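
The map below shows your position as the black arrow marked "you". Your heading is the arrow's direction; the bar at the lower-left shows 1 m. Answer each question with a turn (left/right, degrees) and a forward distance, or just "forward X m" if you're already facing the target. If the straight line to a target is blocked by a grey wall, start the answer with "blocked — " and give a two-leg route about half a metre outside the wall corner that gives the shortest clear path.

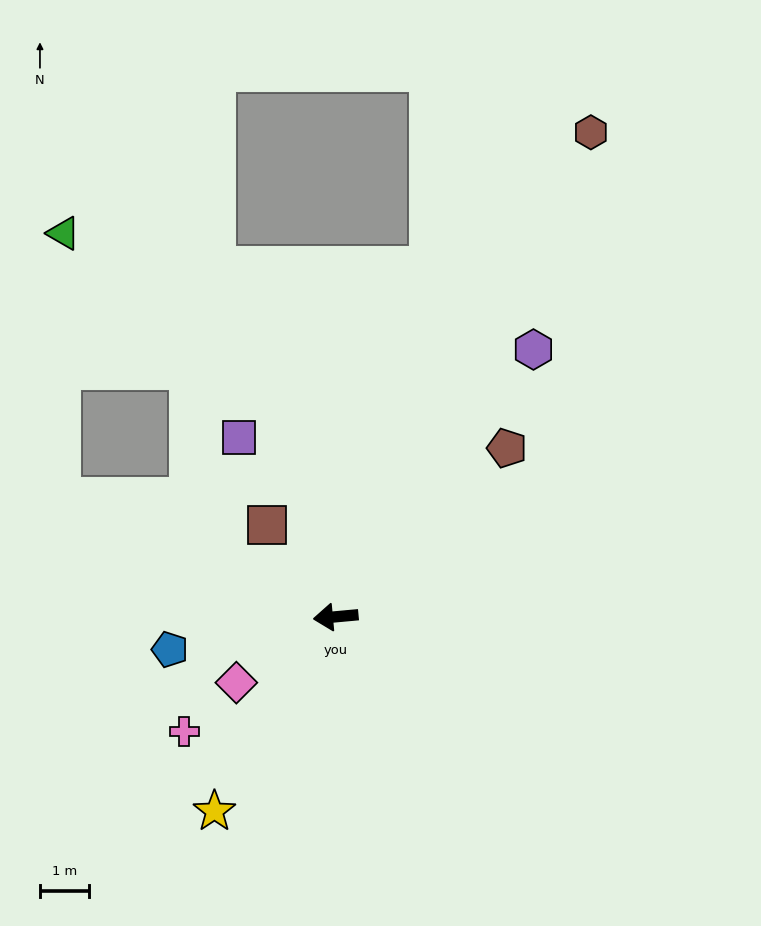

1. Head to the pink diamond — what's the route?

turn left 28°, forward 2.4 m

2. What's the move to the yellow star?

turn left 53°, forward 4.7 m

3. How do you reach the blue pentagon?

turn left 6°, forward 3.4 m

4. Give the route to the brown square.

turn right 58°, forward 2.3 m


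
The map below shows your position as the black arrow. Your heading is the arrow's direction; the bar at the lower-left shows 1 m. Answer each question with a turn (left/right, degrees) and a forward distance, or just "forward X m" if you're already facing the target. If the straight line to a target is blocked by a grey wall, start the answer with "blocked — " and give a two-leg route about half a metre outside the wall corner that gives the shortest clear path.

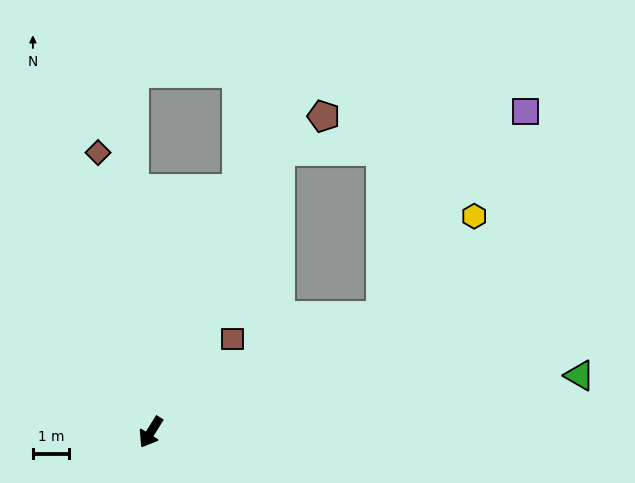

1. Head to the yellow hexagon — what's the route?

blocked — turn left 149°, forward 7.0 m, then turn left 20°, forward 3.7 m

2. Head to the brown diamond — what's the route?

turn right 137°, forward 7.8 m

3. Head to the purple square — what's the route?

blocked — turn left 149°, forward 7.0 m, then turn left 28°, forward 6.8 m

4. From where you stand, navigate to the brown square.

turn left 171°, forward 3.4 m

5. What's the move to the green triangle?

turn left 129°, forward 11.8 m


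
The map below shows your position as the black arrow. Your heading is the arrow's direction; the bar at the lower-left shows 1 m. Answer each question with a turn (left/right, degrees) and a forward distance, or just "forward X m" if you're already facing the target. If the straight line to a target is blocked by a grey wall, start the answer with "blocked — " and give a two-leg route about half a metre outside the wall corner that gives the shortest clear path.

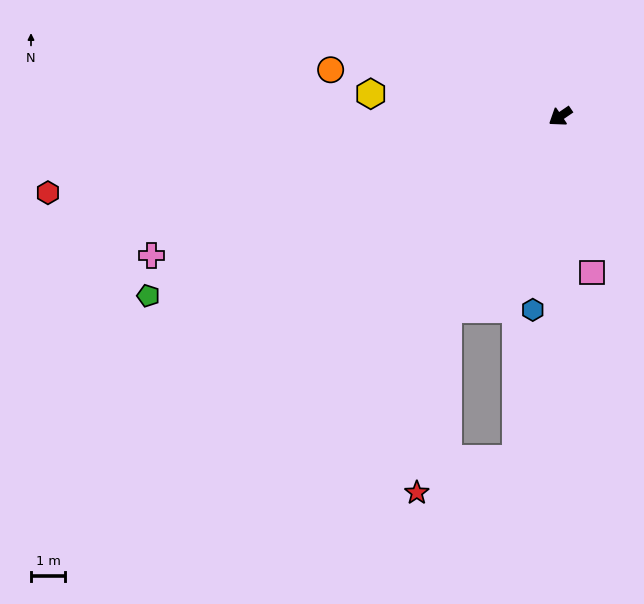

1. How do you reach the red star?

blocked — turn left 25°, forward 6.5 m, then turn left 21°, forward 5.4 m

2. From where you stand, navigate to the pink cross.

turn right 15°, forward 12.5 m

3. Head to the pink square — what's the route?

turn left 67°, forward 4.6 m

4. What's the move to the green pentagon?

turn right 11°, forward 13.0 m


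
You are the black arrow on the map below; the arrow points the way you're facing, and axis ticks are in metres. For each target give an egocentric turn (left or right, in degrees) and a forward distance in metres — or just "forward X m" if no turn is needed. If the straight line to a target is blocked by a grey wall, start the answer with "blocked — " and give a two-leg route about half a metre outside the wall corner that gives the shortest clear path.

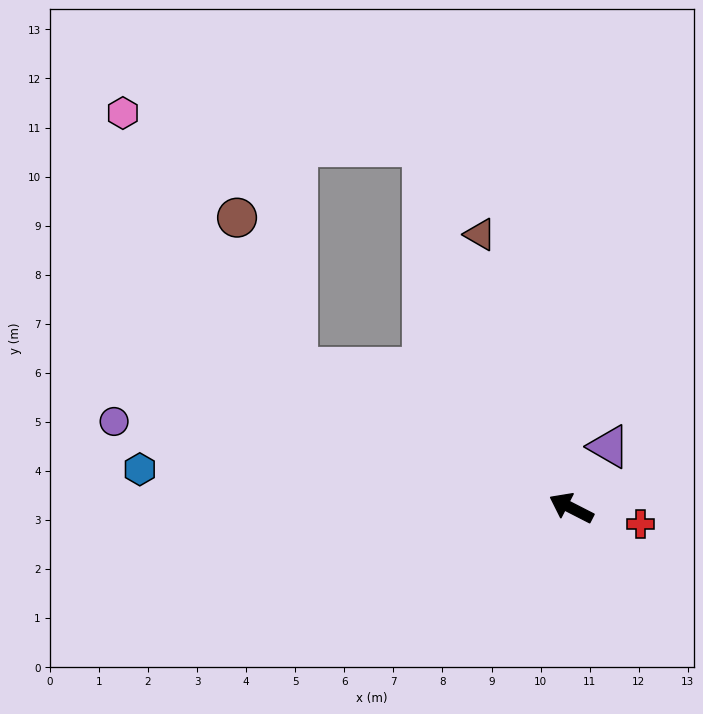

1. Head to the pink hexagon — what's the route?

blocked — forward 6.3 m, then turn right 29°, forward 6.3 m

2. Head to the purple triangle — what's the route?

turn right 94°, forward 1.5 m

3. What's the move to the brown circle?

blocked — forward 6.3 m, then turn right 41°, forward 3.3 m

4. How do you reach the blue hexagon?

turn left 22°, forward 8.8 m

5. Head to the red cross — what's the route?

turn right 166°, forward 1.5 m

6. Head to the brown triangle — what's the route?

turn right 44°, forward 5.9 m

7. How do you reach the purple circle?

turn left 16°, forward 9.5 m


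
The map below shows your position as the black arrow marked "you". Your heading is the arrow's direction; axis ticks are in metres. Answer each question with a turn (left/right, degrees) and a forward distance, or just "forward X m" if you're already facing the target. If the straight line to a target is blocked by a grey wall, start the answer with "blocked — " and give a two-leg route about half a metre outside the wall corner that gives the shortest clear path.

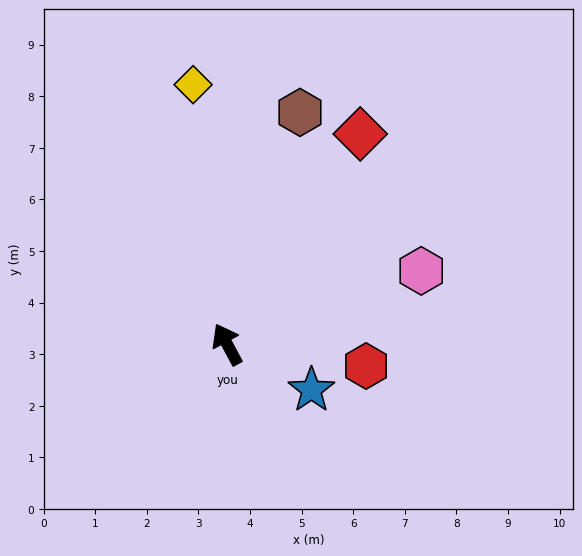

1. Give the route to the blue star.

turn right 147°, forward 1.9 m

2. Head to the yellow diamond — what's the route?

turn right 21°, forward 5.1 m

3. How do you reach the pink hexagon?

turn right 98°, forward 4.0 m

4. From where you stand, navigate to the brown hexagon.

turn right 46°, forward 4.7 m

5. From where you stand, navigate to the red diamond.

turn right 61°, forward 4.8 m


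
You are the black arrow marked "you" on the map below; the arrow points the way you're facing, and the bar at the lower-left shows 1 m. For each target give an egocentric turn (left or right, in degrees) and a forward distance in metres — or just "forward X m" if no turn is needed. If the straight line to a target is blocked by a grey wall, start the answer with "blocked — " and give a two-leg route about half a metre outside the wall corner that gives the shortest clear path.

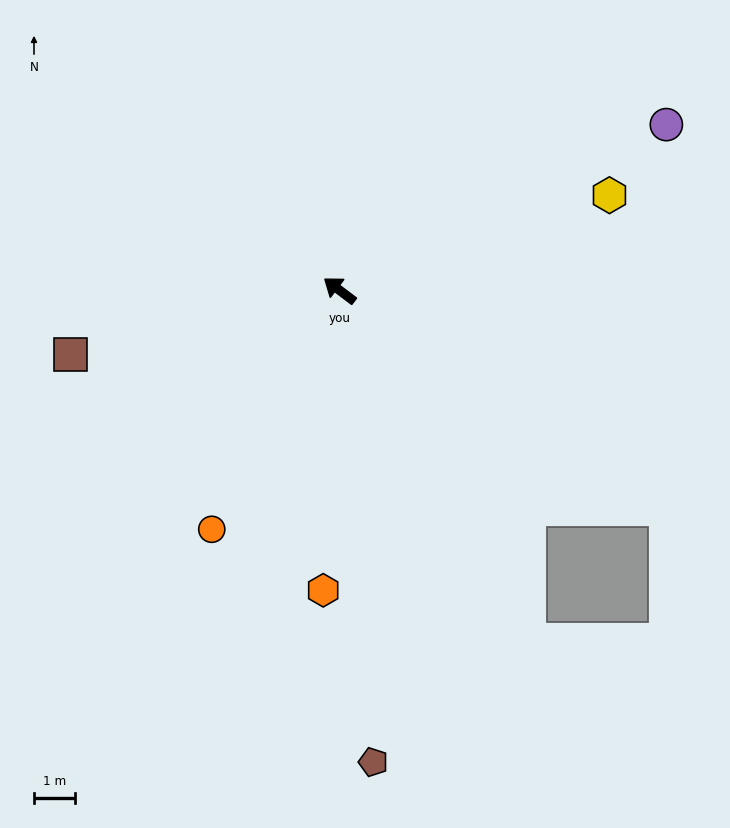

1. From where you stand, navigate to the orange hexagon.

turn left 124°, forward 7.4 m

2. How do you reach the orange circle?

turn left 99°, forward 6.7 m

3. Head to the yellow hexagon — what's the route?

turn right 124°, forward 7.1 m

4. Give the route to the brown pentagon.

turn left 131°, forward 11.7 m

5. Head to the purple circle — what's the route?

turn right 116°, forward 9.0 m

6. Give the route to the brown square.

turn left 51°, forward 6.8 m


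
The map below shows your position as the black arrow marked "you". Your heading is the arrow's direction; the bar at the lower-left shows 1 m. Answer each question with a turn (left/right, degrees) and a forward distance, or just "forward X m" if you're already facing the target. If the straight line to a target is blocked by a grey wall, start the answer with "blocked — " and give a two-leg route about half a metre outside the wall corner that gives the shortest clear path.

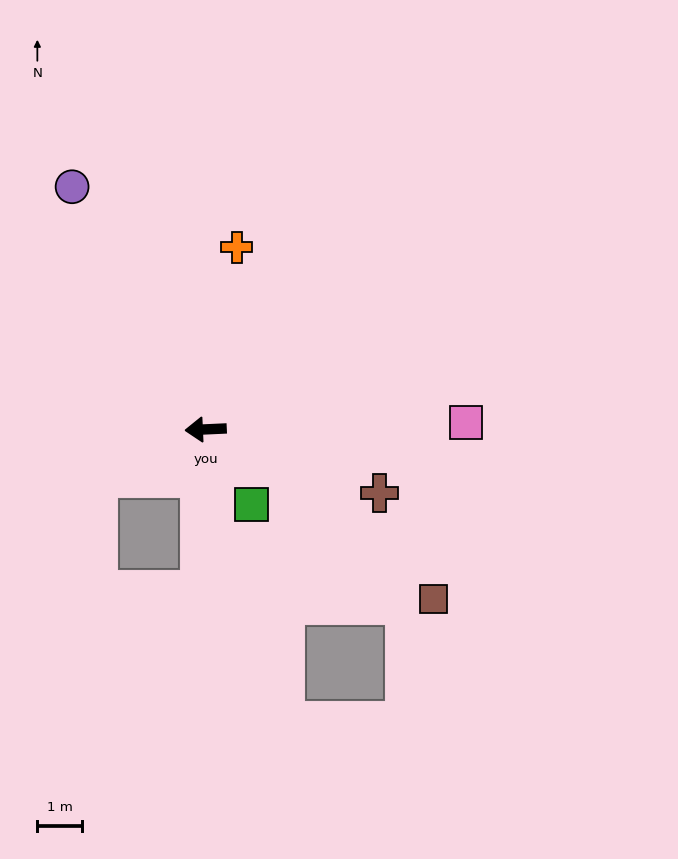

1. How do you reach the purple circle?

turn right 64°, forward 6.2 m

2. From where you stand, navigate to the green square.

turn left 119°, forward 2.0 m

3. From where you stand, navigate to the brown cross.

turn left 157°, forward 4.2 m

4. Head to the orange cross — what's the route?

turn right 102°, forward 4.2 m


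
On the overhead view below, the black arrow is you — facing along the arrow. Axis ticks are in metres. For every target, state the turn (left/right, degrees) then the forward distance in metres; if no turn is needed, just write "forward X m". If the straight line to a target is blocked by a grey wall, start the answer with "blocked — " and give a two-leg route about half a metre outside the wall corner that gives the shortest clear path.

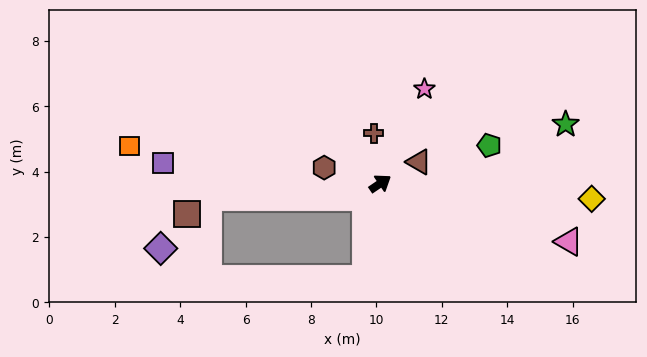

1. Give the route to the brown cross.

turn left 63°, forward 1.5 m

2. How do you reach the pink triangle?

turn right 51°, forward 6.0 m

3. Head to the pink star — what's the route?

turn left 31°, forward 3.2 m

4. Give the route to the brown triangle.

turn right 5°, forward 1.4 m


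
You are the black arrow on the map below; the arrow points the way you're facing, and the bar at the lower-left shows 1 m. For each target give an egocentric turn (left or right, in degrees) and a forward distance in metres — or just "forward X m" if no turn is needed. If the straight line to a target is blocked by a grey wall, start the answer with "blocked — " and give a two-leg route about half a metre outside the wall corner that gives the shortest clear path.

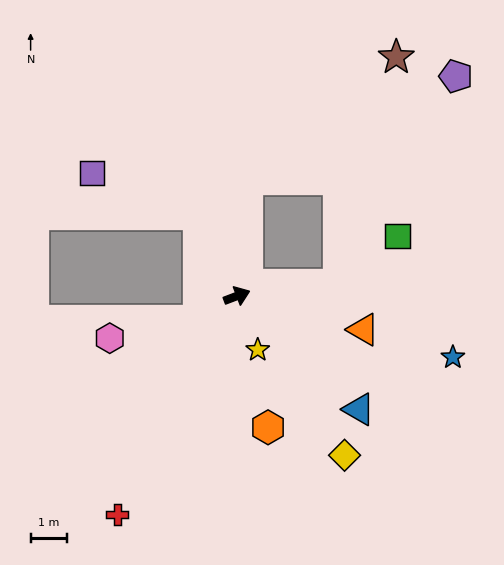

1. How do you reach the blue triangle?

turn right 64°, forward 4.6 m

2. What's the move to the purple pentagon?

blocked — turn right 14°, forward 2.8 m, then turn left 54°, forward 6.6 m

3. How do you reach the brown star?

blocked — turn left 64°, forward 3.2 m, then turn right 45°, forward 5.3 m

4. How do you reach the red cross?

turn right 140°, forward 6.9 m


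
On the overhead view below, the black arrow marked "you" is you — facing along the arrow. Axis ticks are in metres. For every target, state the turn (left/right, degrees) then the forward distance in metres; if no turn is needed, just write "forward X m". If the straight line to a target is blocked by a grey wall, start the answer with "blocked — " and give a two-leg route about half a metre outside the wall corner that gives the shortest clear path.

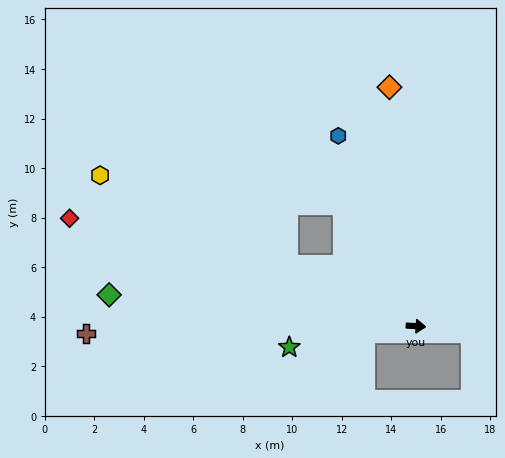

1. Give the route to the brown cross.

turn right 175°, forward 13.3 m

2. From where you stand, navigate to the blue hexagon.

turn left 116°, forward 8.3 m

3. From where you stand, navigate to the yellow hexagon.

turn left 158°, forward 14.1 m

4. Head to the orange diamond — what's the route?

turn left 100°, forward 9.7 m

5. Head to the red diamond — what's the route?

turn left 166°, forward 14.6 m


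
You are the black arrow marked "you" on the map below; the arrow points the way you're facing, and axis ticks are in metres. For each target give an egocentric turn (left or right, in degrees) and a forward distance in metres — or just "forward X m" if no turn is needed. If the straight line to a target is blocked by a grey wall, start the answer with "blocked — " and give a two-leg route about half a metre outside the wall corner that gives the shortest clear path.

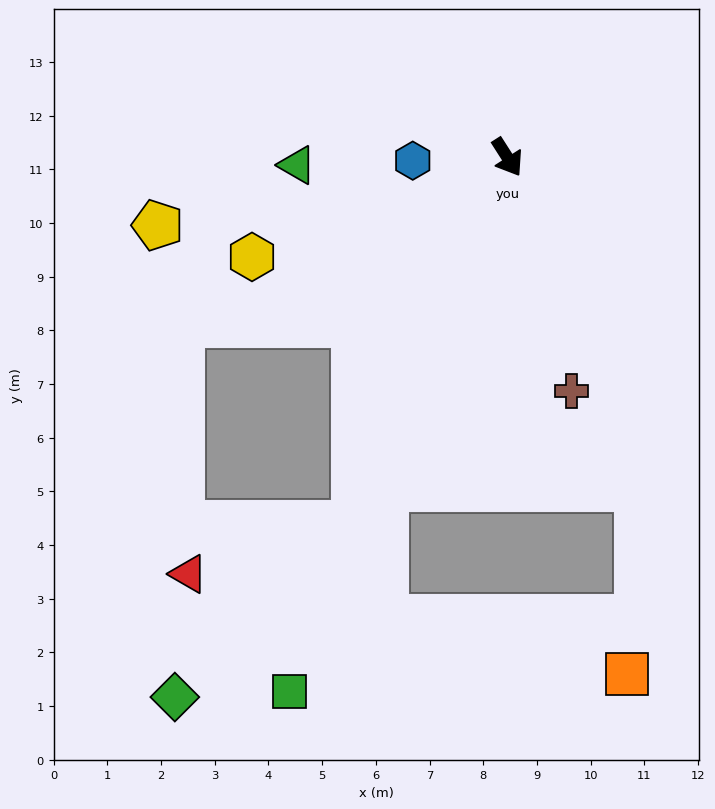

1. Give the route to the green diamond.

blocked — turn right 55°, forward 7.4 m, then turn right 23°, forward 4.6 m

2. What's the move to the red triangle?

blocked — turn right 55°, forward 7.4 m, then turn right 51°, forward 3.2 m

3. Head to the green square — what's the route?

turn right 55°, forward 10.8 m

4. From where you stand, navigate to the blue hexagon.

turn right 121°, forward 1.8 m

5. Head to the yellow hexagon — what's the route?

turn right 101°, forward 5.1 m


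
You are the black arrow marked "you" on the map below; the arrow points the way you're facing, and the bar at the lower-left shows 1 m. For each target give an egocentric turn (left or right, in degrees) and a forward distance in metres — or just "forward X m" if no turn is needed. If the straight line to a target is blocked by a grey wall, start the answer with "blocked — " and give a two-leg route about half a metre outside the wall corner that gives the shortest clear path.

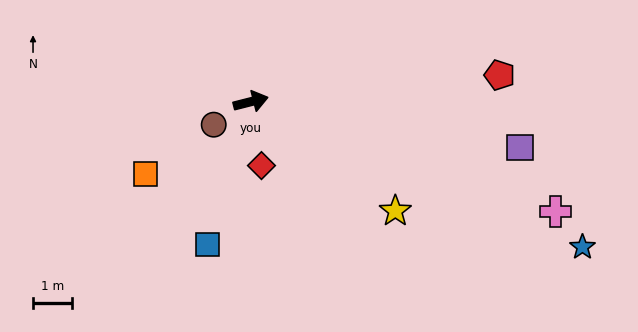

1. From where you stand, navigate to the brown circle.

turn right 163°, forward 1.1 m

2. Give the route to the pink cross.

turn right 34°, forward 8.3 m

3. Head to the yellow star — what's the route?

turn right 51°, forward 4.6 m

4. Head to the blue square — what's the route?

turn right 121°, forward 3.8 m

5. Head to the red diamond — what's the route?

turn right 95°, forward 1.7 m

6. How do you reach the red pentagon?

turn right 8°, forward 6.4 m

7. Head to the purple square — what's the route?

turn right 24°, forward 7.0 m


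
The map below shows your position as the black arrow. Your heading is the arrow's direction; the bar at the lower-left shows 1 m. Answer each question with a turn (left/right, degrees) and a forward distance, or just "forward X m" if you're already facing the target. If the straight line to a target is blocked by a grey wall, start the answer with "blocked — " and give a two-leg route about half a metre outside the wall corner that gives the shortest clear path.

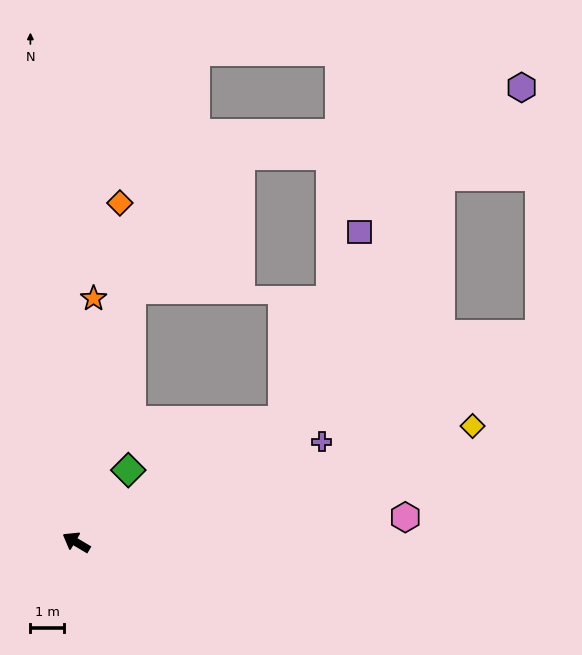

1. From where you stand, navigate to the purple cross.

turn right 127°, forward 7.9 m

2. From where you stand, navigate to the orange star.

turn right 63°, forward 7.3 m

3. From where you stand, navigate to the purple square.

blocked — turn right 119°, forward 7.1 m, then turn left 37°, forward 6.1 m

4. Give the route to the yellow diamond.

turn right 133°, forward 12.3 m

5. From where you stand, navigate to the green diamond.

turn right 95°, forward 2.7 m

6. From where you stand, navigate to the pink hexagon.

turn right 145°, forward 9.8 m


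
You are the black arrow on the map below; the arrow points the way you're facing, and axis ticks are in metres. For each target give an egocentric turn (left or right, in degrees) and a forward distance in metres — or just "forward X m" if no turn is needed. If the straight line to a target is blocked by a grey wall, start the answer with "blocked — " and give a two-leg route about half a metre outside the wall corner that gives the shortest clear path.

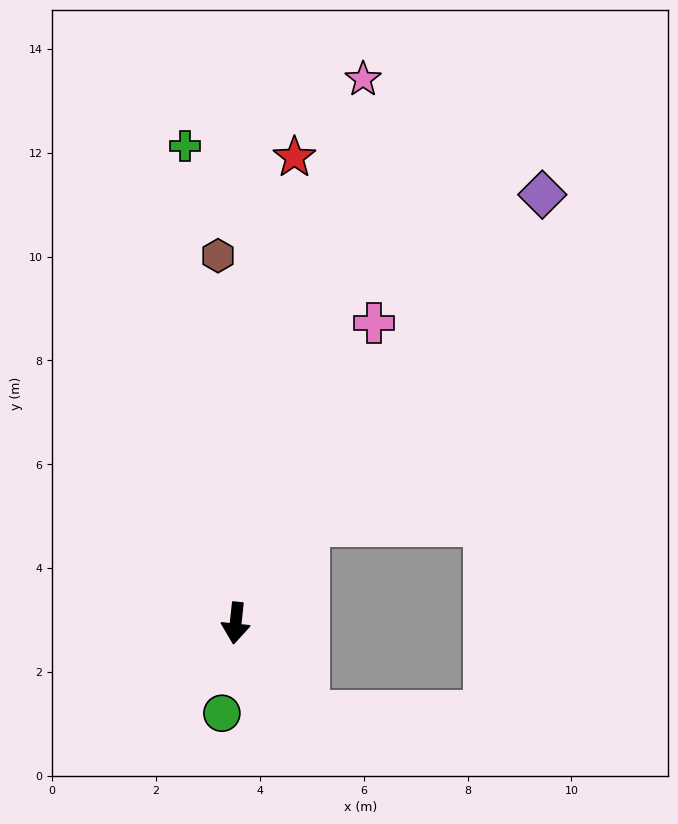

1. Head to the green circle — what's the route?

turn right 3°, forward 1.8 m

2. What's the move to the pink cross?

turn left 161°, forward 6.4 m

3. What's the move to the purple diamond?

turn left 150°, forward 10.1 m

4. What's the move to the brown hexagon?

turn right 171°, forward 7.1 m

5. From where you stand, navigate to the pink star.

turn left 173°, forward 10.8 m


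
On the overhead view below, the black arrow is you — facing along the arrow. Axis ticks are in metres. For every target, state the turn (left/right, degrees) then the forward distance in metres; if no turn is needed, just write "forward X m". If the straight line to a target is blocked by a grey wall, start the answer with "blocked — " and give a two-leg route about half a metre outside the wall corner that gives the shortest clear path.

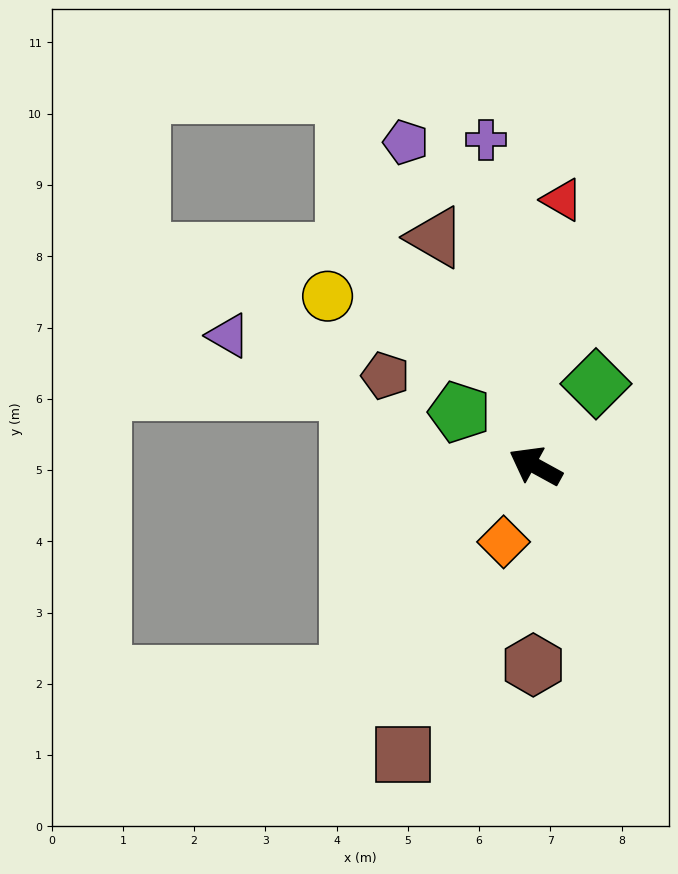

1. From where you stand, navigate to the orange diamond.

turn left 96°, forward 1.2 m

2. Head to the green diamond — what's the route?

turn right 98°, forward 1.4 m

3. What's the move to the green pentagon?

turn right 7°, forward 1.3 m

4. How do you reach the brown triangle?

turn right 38°, forward 3.5 m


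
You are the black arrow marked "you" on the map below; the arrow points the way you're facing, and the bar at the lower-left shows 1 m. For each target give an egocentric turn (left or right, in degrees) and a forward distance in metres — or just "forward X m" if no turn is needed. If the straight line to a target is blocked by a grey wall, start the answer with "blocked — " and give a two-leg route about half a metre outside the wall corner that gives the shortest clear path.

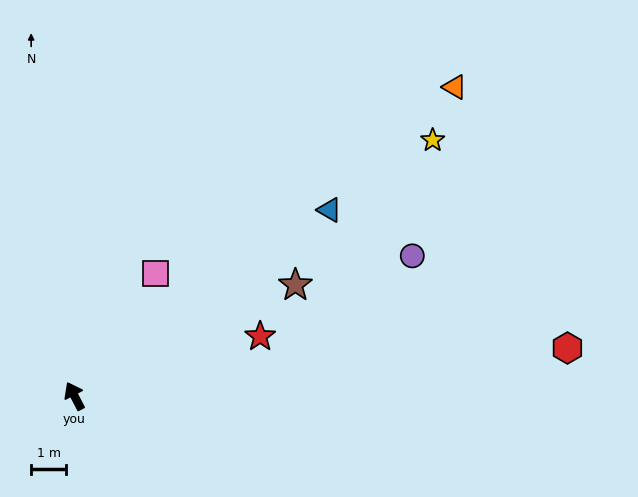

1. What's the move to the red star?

turn right 100°, forward 5.5 m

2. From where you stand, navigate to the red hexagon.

turn right 112°, forward 14.1 m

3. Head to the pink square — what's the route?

turn right 61°, forward 4.2 m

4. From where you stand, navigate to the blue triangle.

turn right 81°, forward 9.0 m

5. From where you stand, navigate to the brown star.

turn right 91°, forward 7.0 m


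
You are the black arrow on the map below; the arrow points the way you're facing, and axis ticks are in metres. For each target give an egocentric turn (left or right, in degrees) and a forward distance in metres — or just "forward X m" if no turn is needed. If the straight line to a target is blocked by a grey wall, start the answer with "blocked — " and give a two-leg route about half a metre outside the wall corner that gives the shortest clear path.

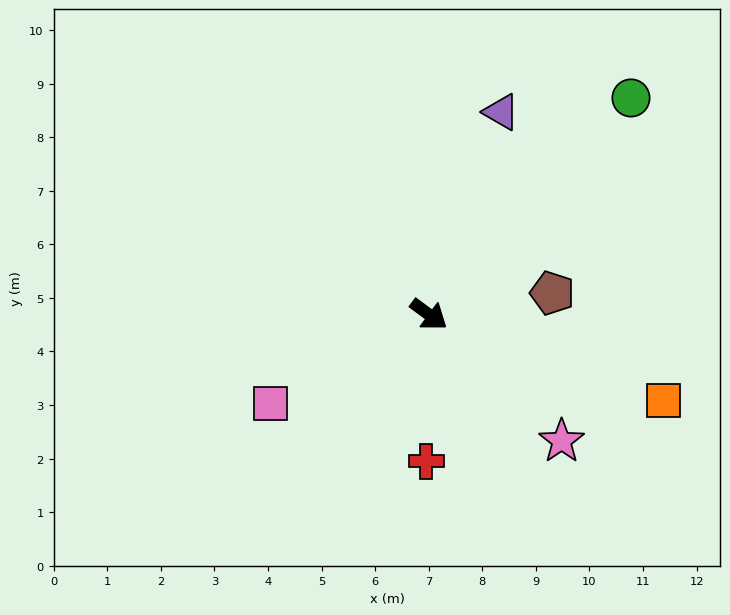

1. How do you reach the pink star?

turn right 7°, forward 3.4 m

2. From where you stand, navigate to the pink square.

turn right 114°, forward 3.4 m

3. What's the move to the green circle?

turn left 83°, forward 5.5 m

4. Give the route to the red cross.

turn right 55°, forward 2.7 m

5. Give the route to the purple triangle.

turn left 107°, forward 4.0 m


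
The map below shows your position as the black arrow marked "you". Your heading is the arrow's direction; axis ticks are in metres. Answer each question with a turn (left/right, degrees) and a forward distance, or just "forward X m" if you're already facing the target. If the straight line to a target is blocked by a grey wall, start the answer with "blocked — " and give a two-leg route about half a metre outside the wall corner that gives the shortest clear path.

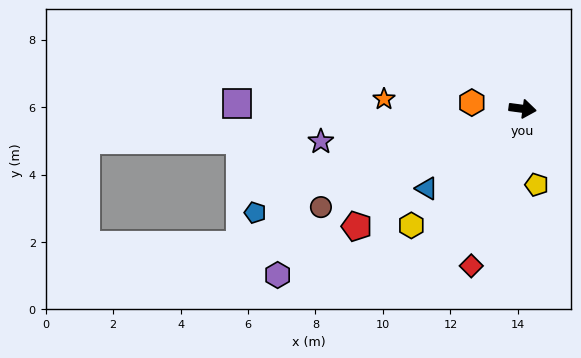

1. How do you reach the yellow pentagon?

turn right 72°, forward 2.3 m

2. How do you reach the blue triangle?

turn right 133°, forward 3.7 m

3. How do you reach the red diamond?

turn right 100°, forward 4.9 m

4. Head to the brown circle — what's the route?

turn right 146°, forward 6.7 m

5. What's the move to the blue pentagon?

turn right 151°, forward 8.5 m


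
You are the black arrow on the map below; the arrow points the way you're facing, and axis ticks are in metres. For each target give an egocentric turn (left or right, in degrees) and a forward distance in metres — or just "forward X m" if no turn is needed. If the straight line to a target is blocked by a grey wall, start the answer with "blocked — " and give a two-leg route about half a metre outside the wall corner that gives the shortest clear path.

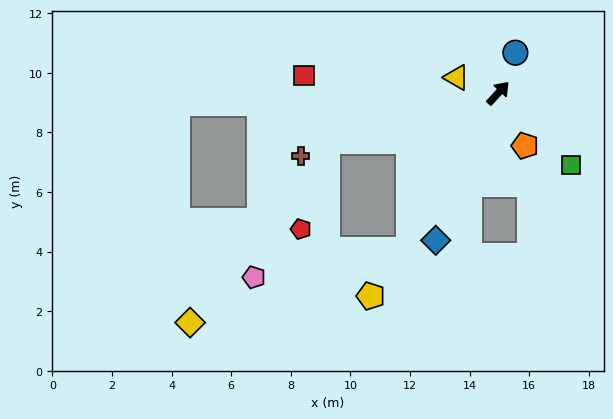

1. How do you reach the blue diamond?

turn right 160°, forward 5.4 m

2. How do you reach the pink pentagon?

blocked — turn left 149°, forward 6.0 m, then turn left 45°, forward 5.2 m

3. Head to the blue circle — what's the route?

turn left 20°, forward 1.5 m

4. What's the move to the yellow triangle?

turn left 112°, forward 1.5 m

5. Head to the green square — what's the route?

turn right 92°, forward 3.4 m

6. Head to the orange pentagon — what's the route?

turn right 110°, forward 2.0 m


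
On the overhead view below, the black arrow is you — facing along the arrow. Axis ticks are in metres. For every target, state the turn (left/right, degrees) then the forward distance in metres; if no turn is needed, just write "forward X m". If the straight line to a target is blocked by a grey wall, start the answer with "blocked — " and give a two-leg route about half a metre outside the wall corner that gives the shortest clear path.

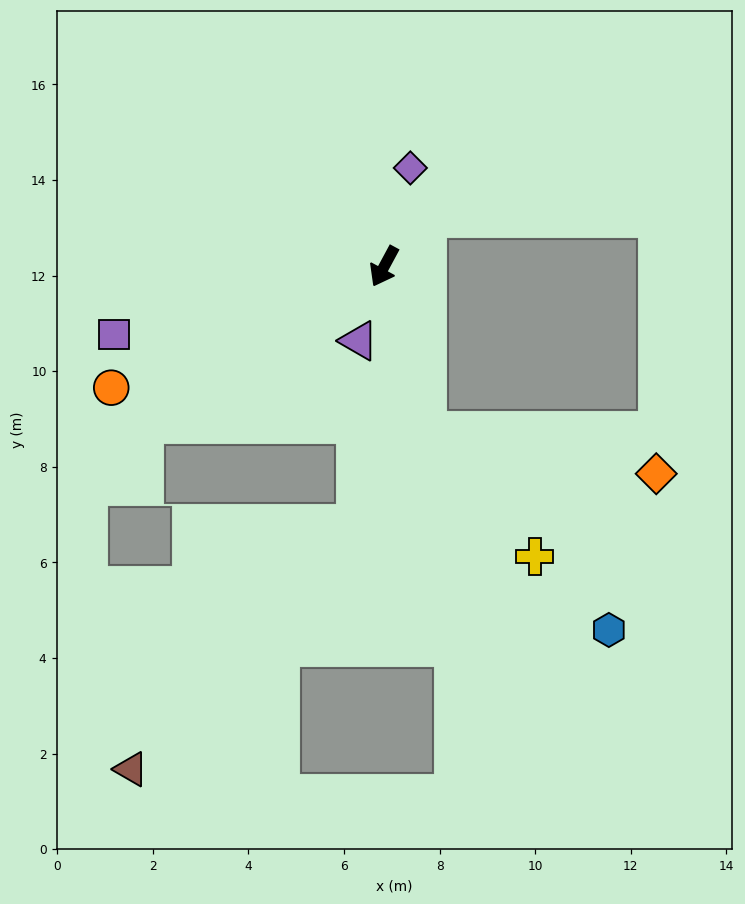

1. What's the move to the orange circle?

turn right 38°, forward 6.2 m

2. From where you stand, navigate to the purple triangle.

turn left 9°, forward 1.6 m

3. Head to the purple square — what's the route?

turn right 48°, forward 5.8 m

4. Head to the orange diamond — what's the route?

blocked — turn left 43°, forward 3.6 m, then turn left 65°, forward 4.9 m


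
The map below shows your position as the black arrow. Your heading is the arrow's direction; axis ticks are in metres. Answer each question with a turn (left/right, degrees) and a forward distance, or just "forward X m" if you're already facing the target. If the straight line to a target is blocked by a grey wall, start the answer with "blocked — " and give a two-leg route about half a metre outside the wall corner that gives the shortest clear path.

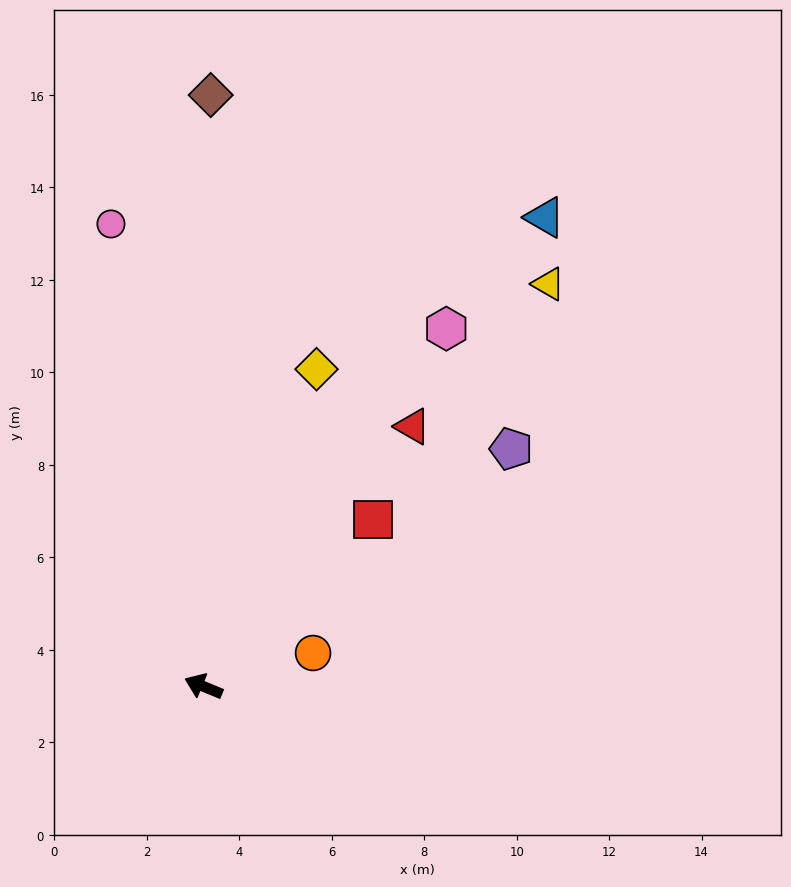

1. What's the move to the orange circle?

turn right 141°, forward 2.5 m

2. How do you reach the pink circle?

turn right 56°, forward 10.2 m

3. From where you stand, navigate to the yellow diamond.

turn right 87°, forward 7.3 m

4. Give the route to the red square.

turn right 113°, forward 5.1 m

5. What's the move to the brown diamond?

turn right 68°, forward 12.8 m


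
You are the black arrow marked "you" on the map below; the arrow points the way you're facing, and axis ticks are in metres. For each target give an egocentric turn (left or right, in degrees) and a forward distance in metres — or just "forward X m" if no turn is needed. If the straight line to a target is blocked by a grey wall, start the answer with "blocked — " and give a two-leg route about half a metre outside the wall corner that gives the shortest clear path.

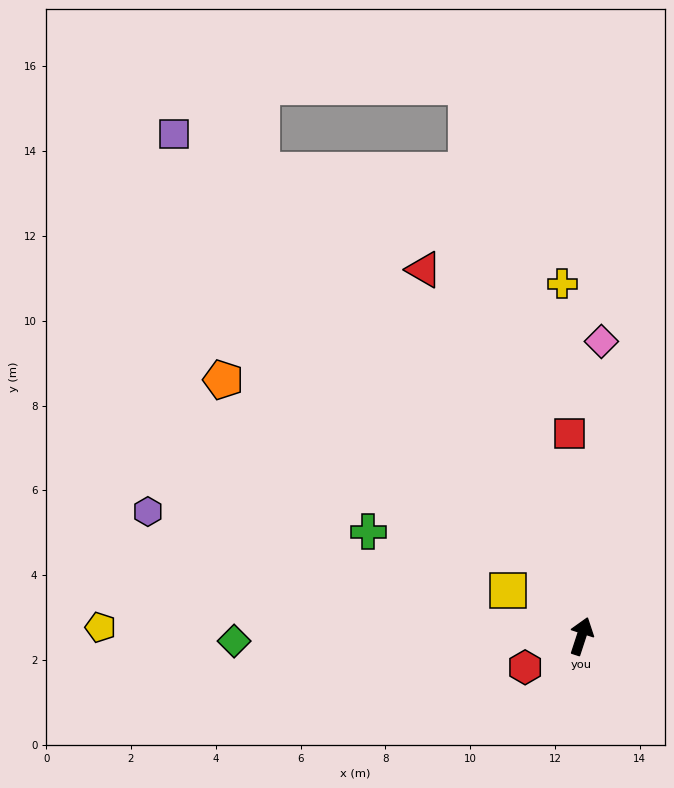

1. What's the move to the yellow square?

turn left 76°, forward 2.0 m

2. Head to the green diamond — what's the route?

turn left 109°, forward 8.2 m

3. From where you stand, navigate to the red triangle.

turn left 41°, forward 9.4 m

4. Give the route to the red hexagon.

turn left 137°, forward 1.5 m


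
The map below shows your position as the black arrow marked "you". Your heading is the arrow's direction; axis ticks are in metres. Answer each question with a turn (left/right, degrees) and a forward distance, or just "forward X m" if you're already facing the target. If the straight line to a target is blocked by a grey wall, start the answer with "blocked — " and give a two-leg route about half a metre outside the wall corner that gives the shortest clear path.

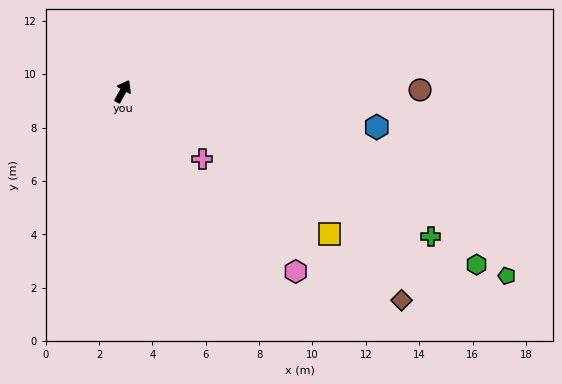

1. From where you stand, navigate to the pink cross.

turn right 102°, forward 3.9 m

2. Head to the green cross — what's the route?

turn right 86°, forward 12.8 m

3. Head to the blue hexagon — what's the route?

turn right 69°, forward 9.6 m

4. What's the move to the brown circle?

turn right 61°, forward 11.1 m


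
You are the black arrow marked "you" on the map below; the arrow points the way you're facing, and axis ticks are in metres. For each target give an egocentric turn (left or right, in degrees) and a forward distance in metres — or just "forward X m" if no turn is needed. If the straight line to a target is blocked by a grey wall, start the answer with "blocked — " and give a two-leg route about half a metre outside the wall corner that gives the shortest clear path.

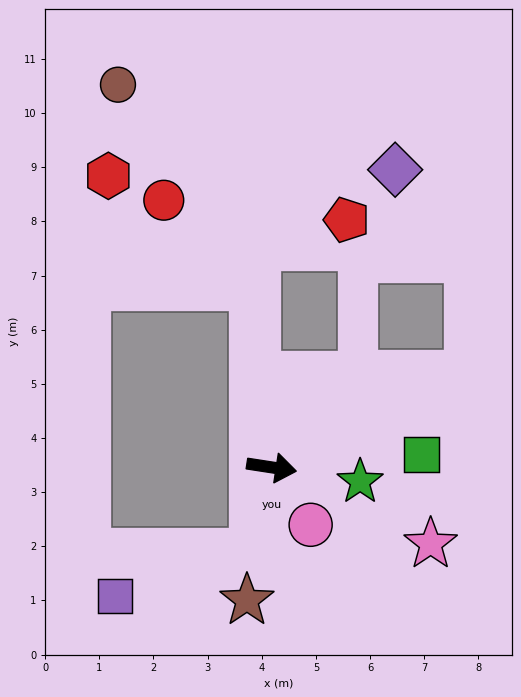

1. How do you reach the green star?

forward 1.7 m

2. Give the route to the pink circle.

turn right 47°, forward 1.3 m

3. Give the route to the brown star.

turn right 92°, forward 2.5 m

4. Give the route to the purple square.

blocked — turn right 94°, forward 1.6 m, then turn right 59°, forward 2.7 m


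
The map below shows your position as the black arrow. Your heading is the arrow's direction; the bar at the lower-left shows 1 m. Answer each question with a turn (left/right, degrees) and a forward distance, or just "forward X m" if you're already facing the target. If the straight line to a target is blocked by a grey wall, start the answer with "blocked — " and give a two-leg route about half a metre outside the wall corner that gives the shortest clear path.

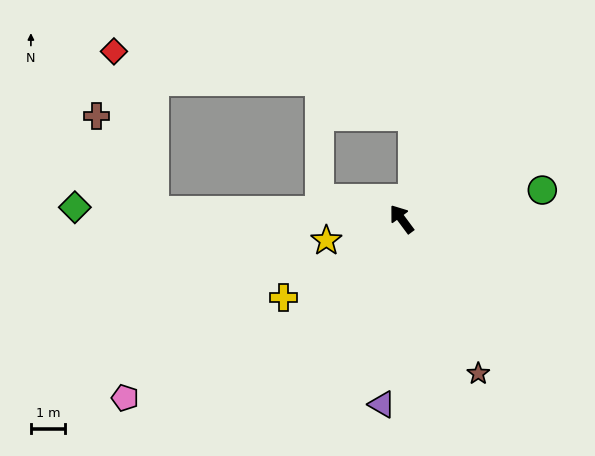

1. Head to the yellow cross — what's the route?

turn left 87°, forward 4.1 m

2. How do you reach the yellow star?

turn left 69°, forward 2.3 m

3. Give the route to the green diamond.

turn left 51°, forward 9.5 m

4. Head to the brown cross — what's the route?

blocked — turn left 51°, forward 7.2 m, then turn right 56°, forward 3.2 m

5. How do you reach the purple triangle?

turn left 137°, forward 5.4 m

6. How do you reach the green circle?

turn right 115°, forward 4.2 m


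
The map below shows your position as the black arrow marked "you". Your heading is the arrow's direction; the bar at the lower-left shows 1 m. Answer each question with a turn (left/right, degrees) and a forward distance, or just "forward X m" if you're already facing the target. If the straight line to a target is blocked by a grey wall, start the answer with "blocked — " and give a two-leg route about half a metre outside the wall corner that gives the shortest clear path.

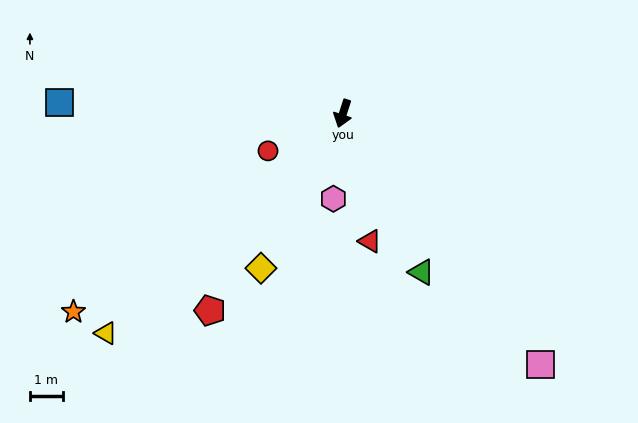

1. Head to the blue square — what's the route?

turn right 74°, forward 8.6 m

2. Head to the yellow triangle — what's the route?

turn right 29°, forward 9.8 m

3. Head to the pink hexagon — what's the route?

turn left 12°, forward 2.6 m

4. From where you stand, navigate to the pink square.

turn left 56°, forward 9.6 m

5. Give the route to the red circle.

turn right 46°, forward 2.5 m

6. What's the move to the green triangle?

turn left 44°, forward 5.3 m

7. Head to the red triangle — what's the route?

turn left 30°, forward 3.9 m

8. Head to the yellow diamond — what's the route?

turn right 10°, forward 5.3 m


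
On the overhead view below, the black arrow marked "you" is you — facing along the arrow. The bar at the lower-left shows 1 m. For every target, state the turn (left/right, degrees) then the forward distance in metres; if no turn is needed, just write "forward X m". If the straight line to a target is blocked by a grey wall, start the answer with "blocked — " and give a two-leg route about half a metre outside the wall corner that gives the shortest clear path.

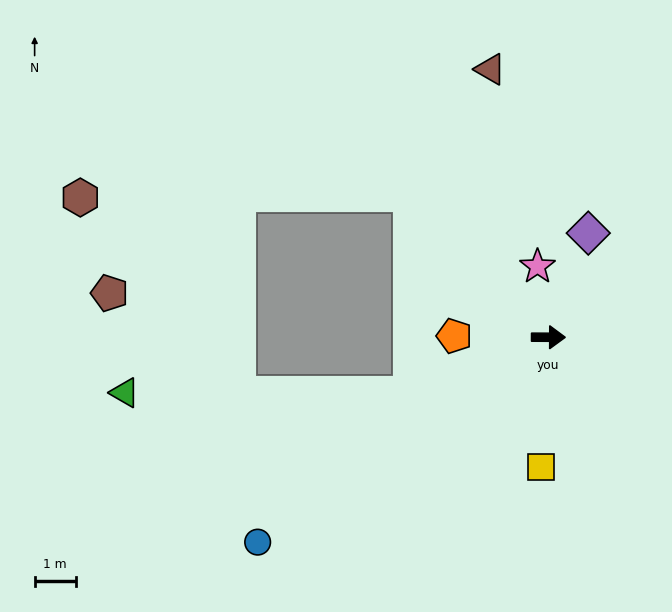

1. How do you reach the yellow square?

turn right 93°, forward 3.1 m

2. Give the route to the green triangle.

blocked — turn right 157°, forward 3.6 m, then turn right 23°, forward 6.9 m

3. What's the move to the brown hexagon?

blocked — turn left 134°, forward 4.8 m, then turn left 47°, forward 8.0 m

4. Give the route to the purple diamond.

turn left 69°, forward 2.7 m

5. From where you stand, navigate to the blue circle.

turn right 145°, forward 8.6 m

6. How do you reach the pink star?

turn left 99°, forward 1.7 m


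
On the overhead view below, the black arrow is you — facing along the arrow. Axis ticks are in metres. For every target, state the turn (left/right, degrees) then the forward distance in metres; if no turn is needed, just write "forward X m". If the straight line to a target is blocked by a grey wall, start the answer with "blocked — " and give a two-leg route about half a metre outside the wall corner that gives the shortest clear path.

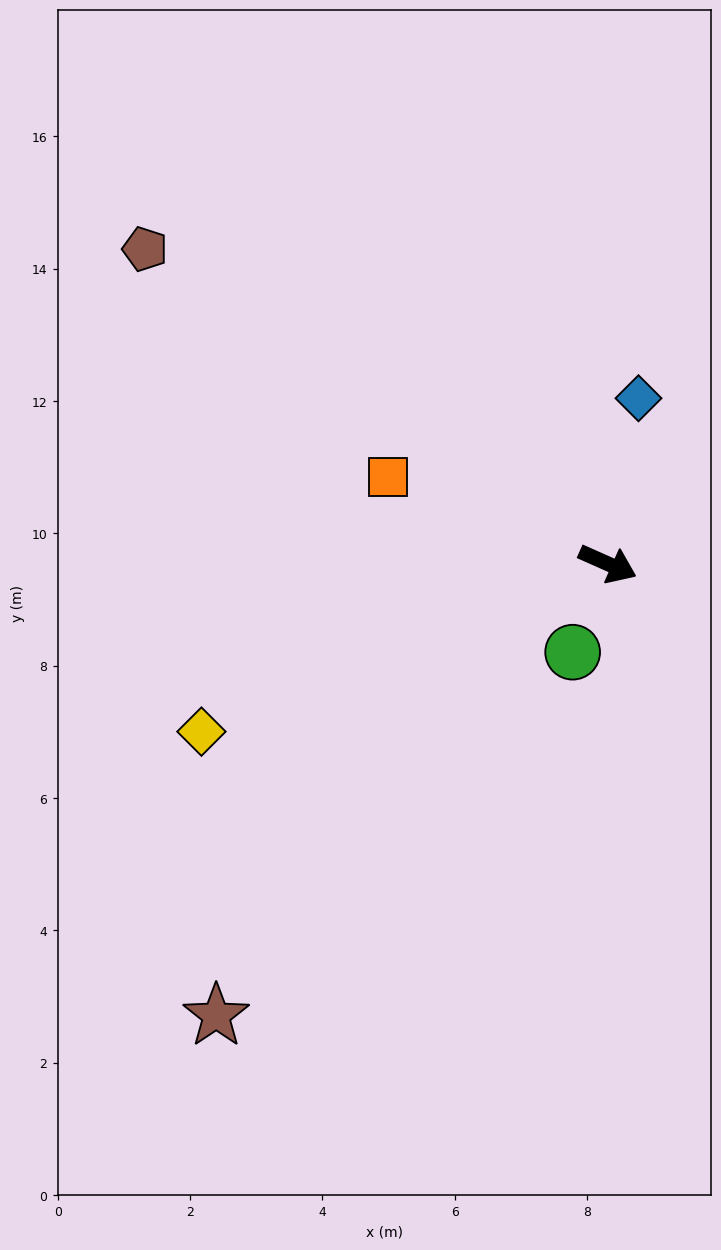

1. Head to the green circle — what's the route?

turn right 88°, forward 1.4 m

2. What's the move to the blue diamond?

turn left 103°, forward 2.5 m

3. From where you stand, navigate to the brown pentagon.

turn left 170°, forward 8.5 m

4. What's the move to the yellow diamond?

turn right 134°, forward 6.6 m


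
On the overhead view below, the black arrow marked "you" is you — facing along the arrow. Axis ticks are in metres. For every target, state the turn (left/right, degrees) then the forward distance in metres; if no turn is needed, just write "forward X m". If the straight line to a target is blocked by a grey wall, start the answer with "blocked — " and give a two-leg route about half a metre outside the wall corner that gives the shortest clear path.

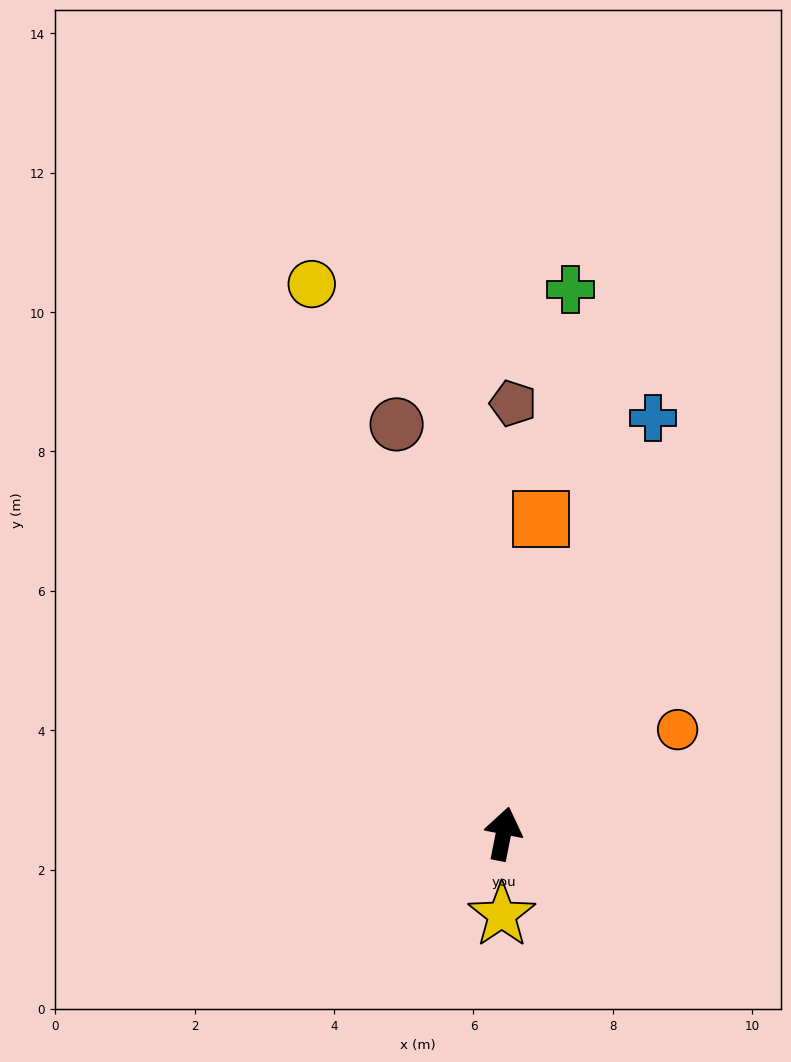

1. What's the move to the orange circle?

turn right 48°, forward 2.9 m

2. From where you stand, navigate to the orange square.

turn left 4°, forward 4.6 m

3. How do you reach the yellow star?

turn right 170°, forward 1.2 m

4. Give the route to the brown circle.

turn left 26°, forward 6.1 m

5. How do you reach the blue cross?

turn right 9°, forward 6.3 m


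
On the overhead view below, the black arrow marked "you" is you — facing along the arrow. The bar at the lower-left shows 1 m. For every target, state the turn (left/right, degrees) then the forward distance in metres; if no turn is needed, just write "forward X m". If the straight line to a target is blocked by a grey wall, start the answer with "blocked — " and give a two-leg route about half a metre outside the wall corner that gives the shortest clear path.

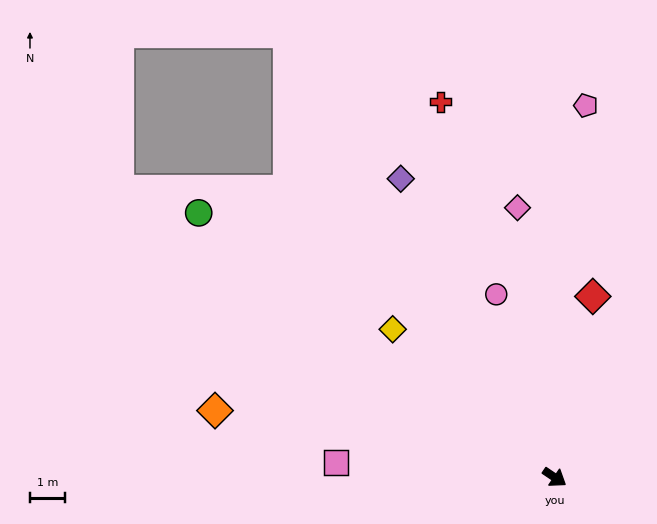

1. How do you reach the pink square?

turn right 150°, forward 6.2 m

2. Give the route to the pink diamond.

turn left 132°, forward 7.7 m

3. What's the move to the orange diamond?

turn right 157°, forward 9.8 m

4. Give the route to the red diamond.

turn left 112°, forward 5.3 m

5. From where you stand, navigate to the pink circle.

turn left 142°, forward 5.5 m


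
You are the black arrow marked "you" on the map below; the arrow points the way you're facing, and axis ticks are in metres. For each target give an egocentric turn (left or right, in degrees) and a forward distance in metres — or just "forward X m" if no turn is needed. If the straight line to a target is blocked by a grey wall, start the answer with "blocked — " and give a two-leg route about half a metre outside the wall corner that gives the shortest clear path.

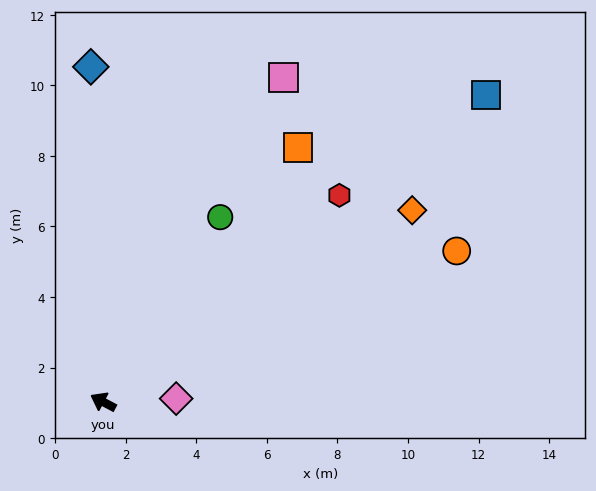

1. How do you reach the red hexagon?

turn right 111°, forward 8.9 m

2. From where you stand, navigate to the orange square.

turn right 99°, forward 9.1 m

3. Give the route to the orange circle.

turn right 129°, forward 10.9 m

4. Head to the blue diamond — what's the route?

turn right 60°, forward 9.5 m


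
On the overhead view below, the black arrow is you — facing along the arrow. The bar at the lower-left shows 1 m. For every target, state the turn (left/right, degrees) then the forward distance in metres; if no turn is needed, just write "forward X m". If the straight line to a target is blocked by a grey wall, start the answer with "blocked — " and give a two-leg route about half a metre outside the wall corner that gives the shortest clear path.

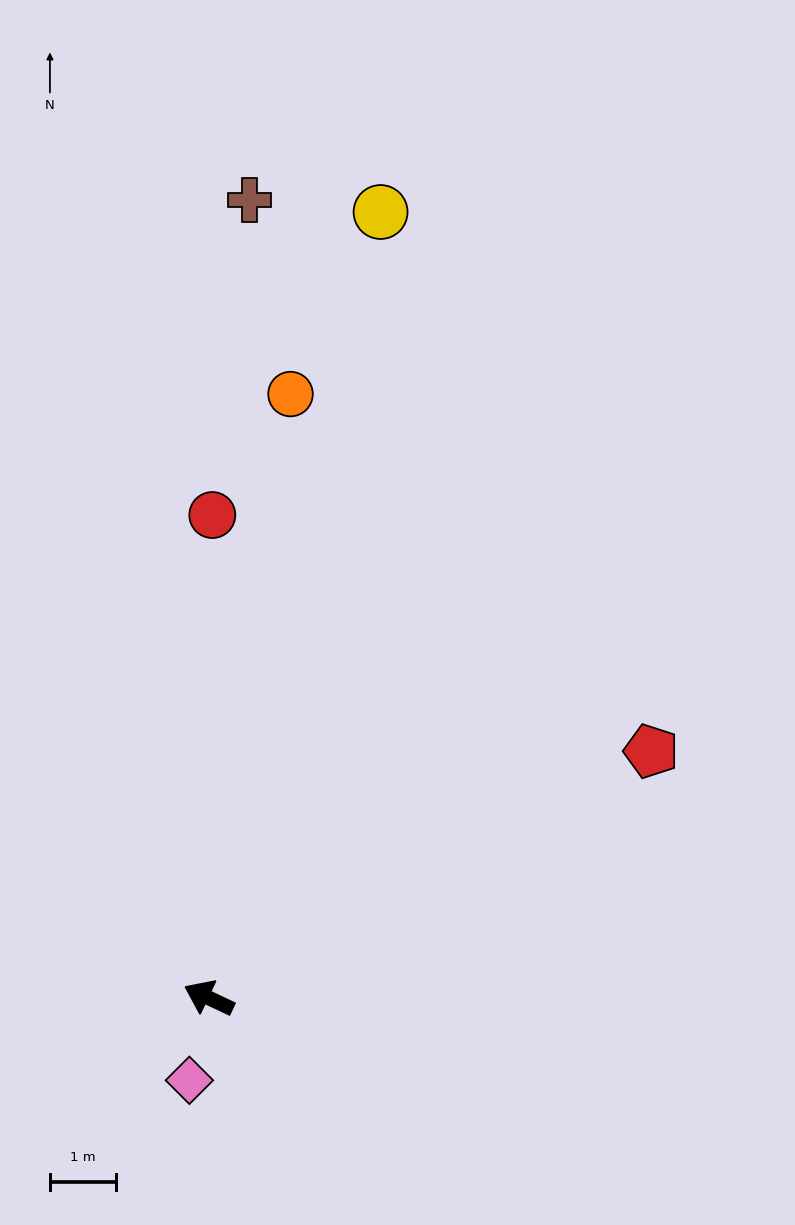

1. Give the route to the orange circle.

turn right 72°, forward 9.3 m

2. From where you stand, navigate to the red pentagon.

turn right 126°, forward 7.7 m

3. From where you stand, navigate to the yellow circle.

turn right 77°, forward 12.3 m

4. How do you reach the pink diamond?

turn left 102°, forward 1.3 m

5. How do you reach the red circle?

turn right 65°, forward 7.4 m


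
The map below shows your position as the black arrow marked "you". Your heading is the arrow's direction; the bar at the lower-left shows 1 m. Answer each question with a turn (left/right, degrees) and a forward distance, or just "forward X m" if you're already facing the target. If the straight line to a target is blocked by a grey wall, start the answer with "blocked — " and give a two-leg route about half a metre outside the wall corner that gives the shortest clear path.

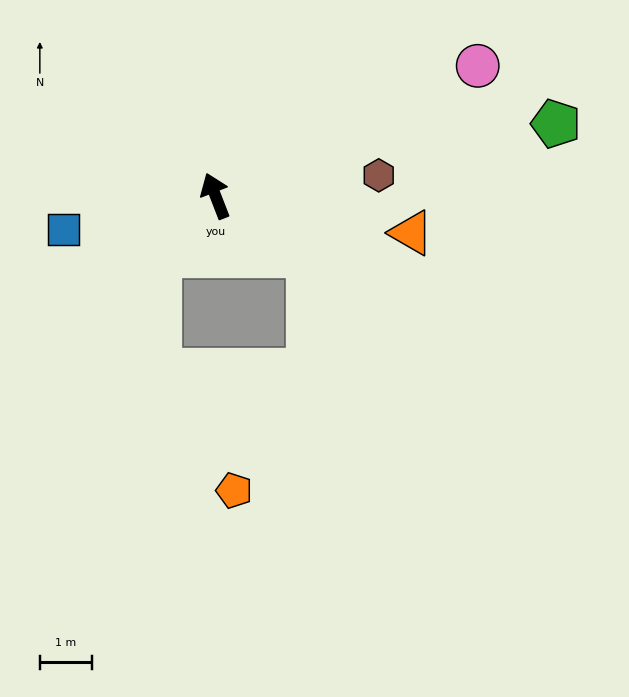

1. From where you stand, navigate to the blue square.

turn left 81°, forward 3.0 m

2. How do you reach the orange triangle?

turn right 122°, forward 3.9 m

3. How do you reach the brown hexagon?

turn right 104°, forward 3.2 m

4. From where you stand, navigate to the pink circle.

turn right 85°, forward 5.7 m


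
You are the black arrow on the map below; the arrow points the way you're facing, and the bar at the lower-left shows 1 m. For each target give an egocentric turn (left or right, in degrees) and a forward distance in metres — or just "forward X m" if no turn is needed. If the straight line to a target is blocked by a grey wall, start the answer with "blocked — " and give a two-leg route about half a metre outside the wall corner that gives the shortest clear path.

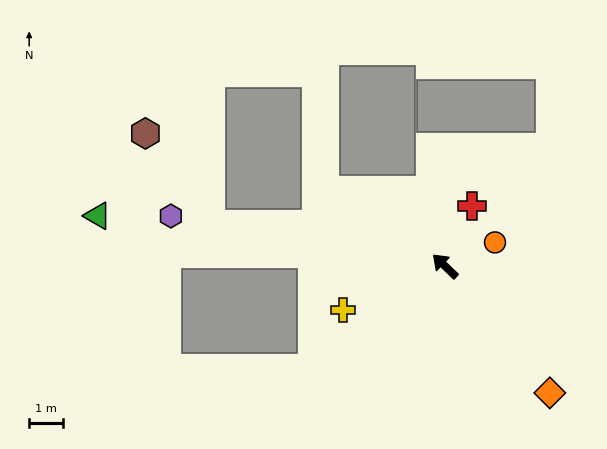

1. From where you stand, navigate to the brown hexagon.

blocked — turn left 33°, forward 7.1 m, then turn right 43°, forward 3.3 m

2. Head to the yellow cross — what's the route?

turn left 67°, forward 3.3 m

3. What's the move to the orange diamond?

turn left 173°, forward 4.9 m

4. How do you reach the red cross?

turn right 71°, forward 2.0 m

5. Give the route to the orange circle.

turn right 111°, forward 1.7 m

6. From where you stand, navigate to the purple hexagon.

turn left 33°, forward 8.3 m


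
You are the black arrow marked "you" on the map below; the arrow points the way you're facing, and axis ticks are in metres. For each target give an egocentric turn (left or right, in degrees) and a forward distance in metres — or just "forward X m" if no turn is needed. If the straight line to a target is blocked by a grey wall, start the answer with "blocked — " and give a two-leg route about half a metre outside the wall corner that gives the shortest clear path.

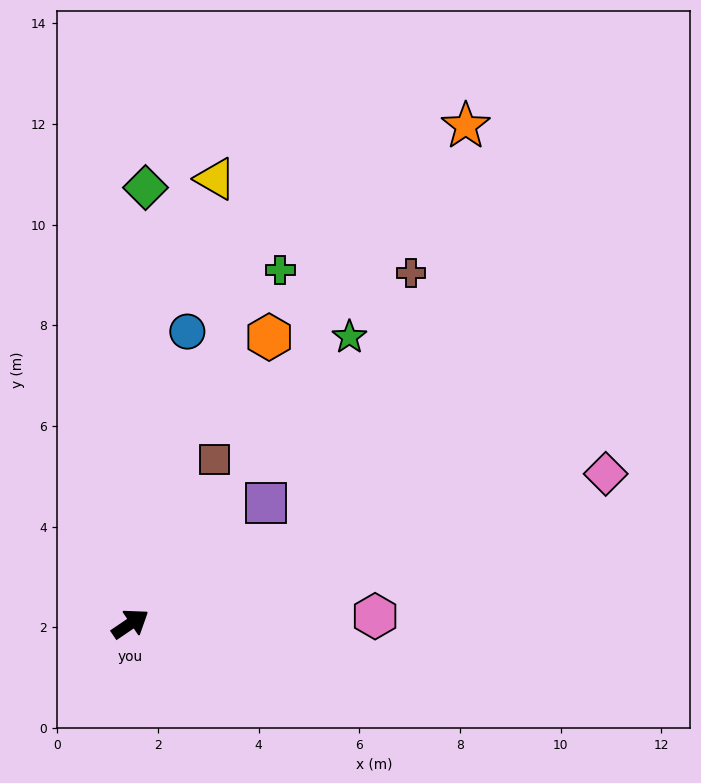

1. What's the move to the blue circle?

turn left 45°, forward 5.9 m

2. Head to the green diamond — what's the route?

turn left 54°, forward 8.7 m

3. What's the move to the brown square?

turn left 29°, forward 3.7 m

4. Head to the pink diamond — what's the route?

turn right 17°, forward 9.9 m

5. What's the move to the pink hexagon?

turn right 32°, forward 4.9 m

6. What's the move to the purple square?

turn left 7°, forward 3.6 m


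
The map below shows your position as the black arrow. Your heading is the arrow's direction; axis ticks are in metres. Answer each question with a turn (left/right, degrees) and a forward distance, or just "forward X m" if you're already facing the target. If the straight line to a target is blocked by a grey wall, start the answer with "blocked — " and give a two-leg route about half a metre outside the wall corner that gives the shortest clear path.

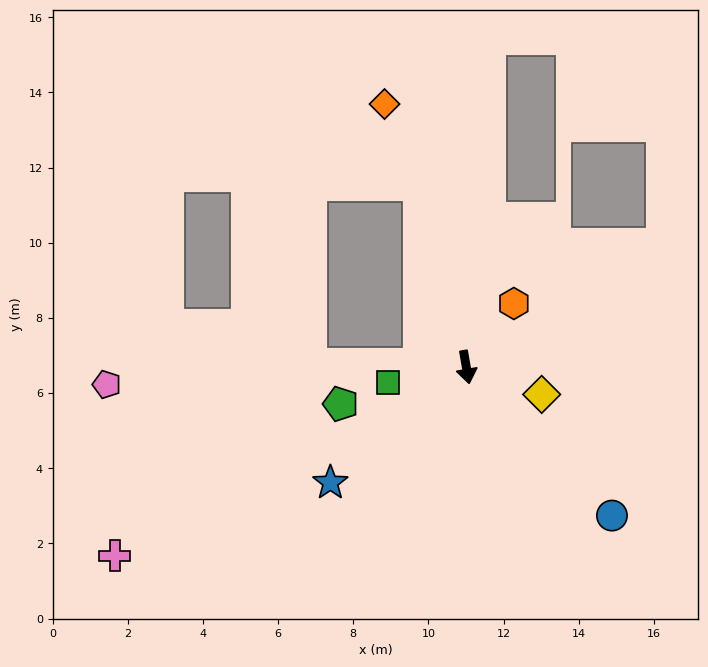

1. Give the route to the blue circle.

turn left 35°, forward 5.5 m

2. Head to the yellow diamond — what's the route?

turn left 60°, forward 2.1 m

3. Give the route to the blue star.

turn right 59°, forward 4.7 m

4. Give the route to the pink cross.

turn right 72°, forward 10.6 m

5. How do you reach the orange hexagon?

turn left 133°, forward 2.1 m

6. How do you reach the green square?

turn right 89°, forward 2.1 m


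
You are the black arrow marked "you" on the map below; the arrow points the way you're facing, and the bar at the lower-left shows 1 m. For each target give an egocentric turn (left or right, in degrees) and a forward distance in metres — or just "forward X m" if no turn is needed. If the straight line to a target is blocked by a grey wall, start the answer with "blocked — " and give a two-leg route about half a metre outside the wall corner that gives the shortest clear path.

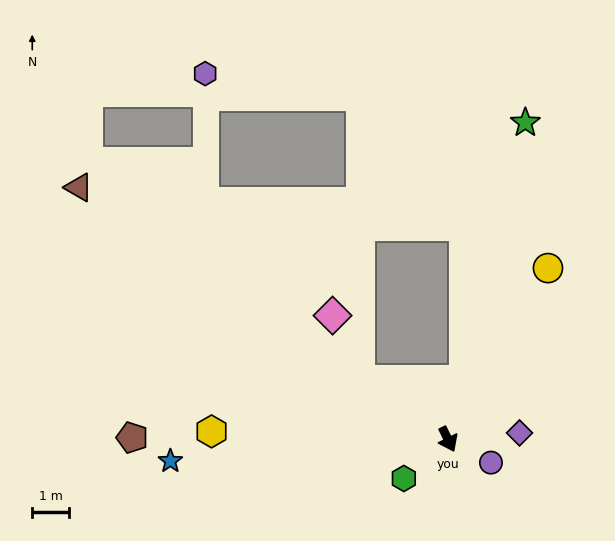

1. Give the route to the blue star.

turn right 112°, forward 7.5 m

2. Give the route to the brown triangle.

turn right 150°, forward 12.0 m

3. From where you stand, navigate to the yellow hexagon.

turn right 118°, forward 6.4 m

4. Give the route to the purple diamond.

turn left 69°, forward 1.9 m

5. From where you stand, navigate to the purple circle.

turn left 35°, forward 1.3 m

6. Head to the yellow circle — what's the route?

turn left 124°, forward 5.3 m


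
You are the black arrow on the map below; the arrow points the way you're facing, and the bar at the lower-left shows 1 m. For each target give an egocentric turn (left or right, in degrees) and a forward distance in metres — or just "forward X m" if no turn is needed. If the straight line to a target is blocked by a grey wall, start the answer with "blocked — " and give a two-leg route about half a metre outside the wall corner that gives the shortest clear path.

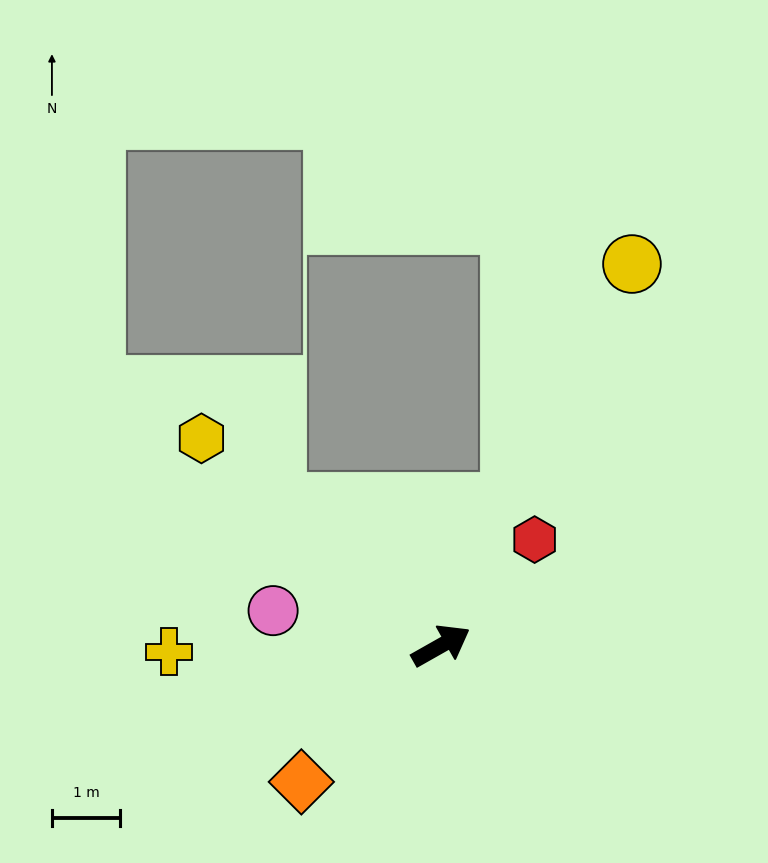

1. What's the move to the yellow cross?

turn left 152°, forward 4.0 m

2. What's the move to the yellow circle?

turn left 34°, forward 6.3 m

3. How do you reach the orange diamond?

turn right 165°, forward 2.9 m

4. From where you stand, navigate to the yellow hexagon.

turn left 110°, forward 4.7 m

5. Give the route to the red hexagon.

turn left 19°, forward 2.1 m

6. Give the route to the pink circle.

turn left 139°, forward 2.5 m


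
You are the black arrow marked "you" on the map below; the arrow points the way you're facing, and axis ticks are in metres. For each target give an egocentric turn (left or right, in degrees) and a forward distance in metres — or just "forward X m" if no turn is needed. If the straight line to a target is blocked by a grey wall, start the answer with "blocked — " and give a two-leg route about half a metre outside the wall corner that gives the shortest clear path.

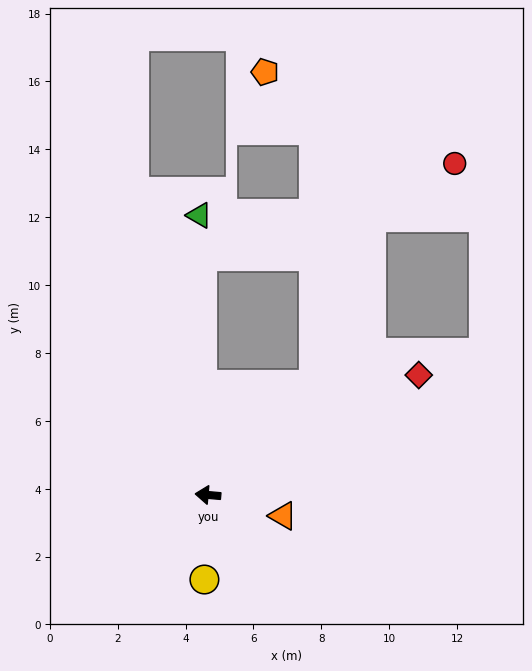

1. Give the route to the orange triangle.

turn left 169°, forward 2.3 m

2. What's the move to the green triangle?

turn right 83°, forward 8.2 m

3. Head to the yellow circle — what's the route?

turn left 93°, forward 2.5 m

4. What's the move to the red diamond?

turn right 145°, forward 7.1 m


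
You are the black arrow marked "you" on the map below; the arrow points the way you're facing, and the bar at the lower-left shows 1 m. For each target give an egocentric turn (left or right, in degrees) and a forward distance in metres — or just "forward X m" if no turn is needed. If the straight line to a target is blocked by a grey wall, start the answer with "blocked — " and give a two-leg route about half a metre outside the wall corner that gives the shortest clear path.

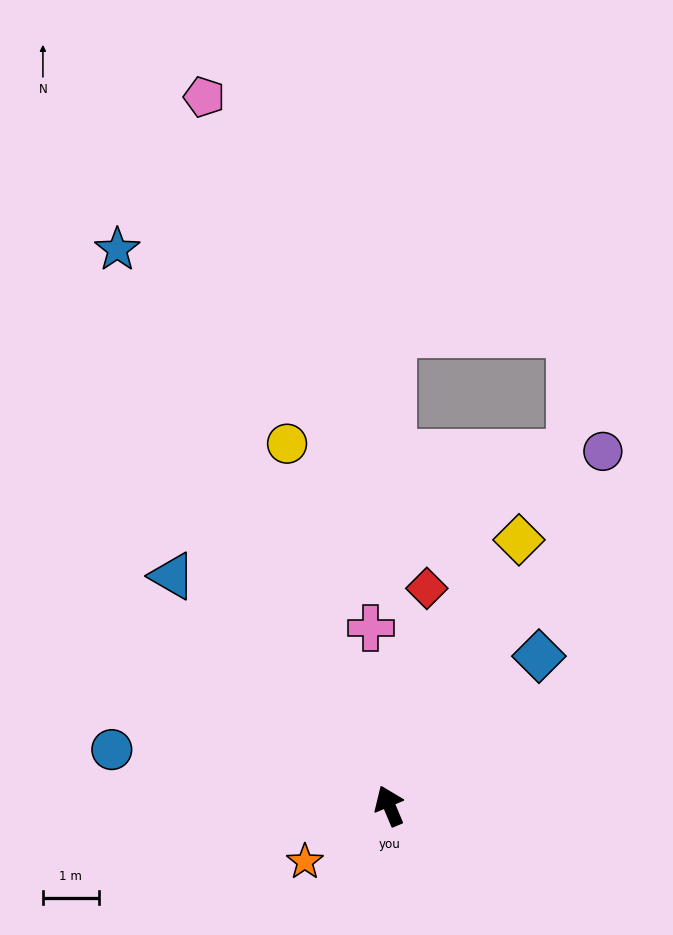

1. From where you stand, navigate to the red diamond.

turn right 33°, forward 4.0 m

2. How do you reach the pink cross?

turn right 17°, forward 3.2 m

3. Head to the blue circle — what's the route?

turn left 56°, forward 5.1 m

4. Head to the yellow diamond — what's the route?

turn right 49°, forward 5.3 m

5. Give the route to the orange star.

turn left 101°, forward 1.8 m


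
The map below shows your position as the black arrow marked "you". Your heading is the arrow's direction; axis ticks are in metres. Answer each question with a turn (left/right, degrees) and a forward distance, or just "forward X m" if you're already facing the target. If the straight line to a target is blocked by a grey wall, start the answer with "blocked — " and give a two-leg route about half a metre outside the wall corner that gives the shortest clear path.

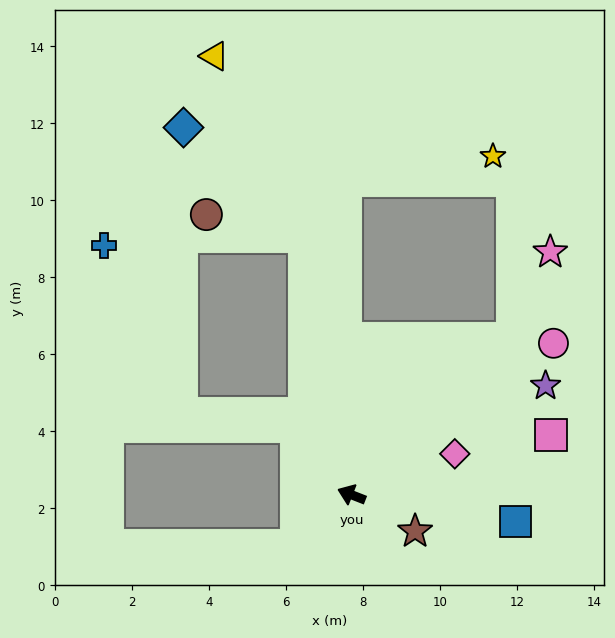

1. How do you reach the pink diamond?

turn right 137°, forward 2.9 m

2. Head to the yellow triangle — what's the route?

blocked — turn right 58°, forward 6.8 m, then turn left 16°, forward 5.2 m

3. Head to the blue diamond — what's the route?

blocked — turn right 58°, forward 6.8 m, then turn left 37°, forward 4.2 m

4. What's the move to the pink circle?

turn right 122°, forward 6.6 m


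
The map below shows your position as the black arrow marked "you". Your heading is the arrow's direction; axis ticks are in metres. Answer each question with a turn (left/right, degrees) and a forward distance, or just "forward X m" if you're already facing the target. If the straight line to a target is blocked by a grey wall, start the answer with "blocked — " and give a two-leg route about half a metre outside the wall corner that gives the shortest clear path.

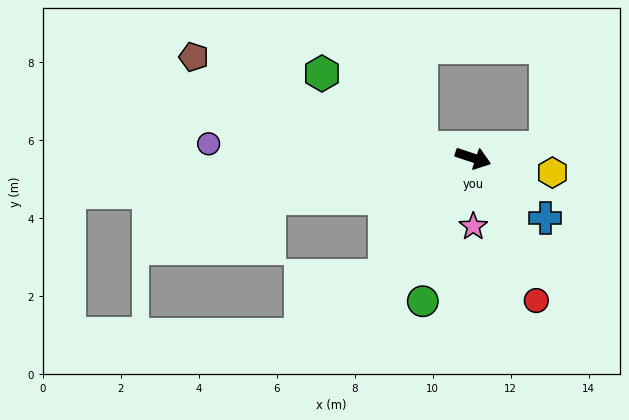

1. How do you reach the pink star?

turn right 71°, forward 1.8 m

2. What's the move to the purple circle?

turn right 165°, forward 6.8 m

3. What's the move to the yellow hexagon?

turn left 8°, forward 2.1 m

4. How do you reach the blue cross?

turn right 21°, forward 2.4 m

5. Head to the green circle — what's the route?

turn right 91°, forward 3.9 m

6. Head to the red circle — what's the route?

turn right 48°, forward 4.0 m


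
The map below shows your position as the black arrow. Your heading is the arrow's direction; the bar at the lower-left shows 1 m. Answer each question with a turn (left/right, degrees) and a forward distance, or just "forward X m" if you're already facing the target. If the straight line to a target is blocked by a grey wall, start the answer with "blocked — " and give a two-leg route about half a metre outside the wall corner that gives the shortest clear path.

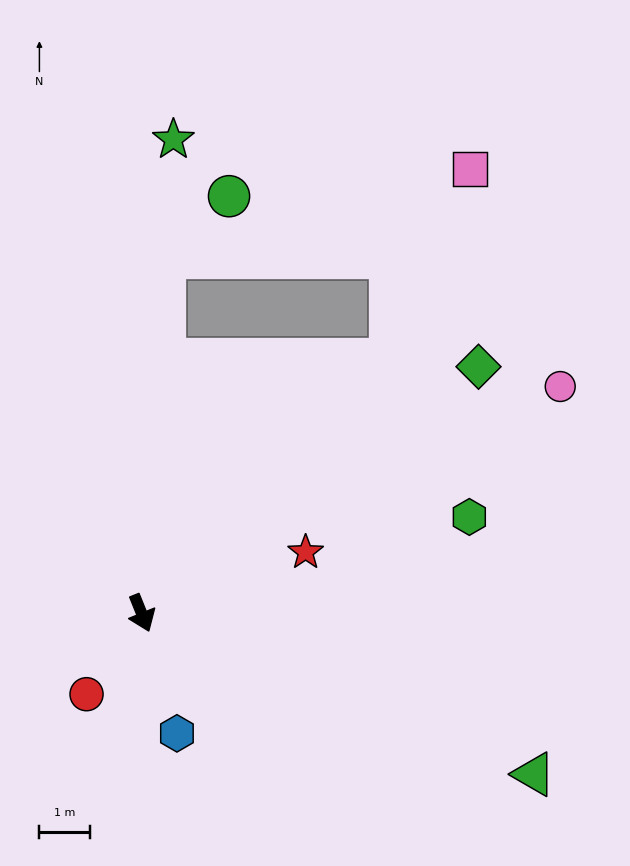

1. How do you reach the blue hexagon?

turn right 6°, forward 2.5 m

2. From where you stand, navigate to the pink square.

blocked — turn left 113°, forward 7.0 m, then turn left 23°, forward 4.1 m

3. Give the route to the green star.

turn left 154°, forward 9.3 m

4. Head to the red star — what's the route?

turn left 88°, forward 3.4 m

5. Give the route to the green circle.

blocked — turn left 154°, forward 7.0 m, then turn right 43°, forward 1.7 m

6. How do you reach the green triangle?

turn left 46°, forward 8.3 m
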